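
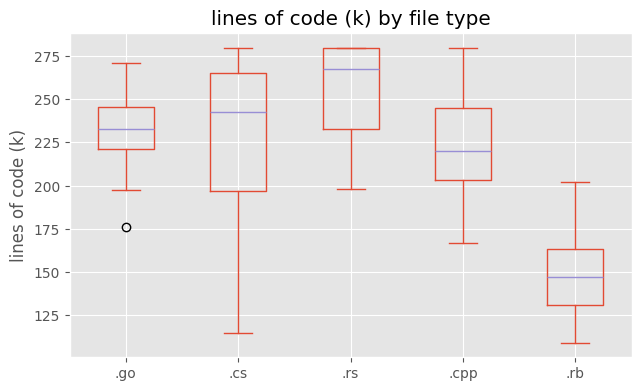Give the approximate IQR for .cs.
Q3 ≈ 270, Q1 ≈ 200; IQR ≈ 70.

≈ 70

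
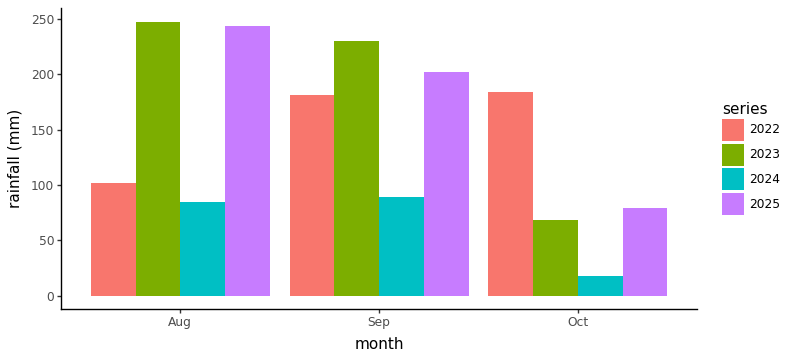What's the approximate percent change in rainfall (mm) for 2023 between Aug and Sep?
≈ -10%

Aug ≈ 250, Sep ≈ 225; (225 − 250) / 250 ≈ -10%.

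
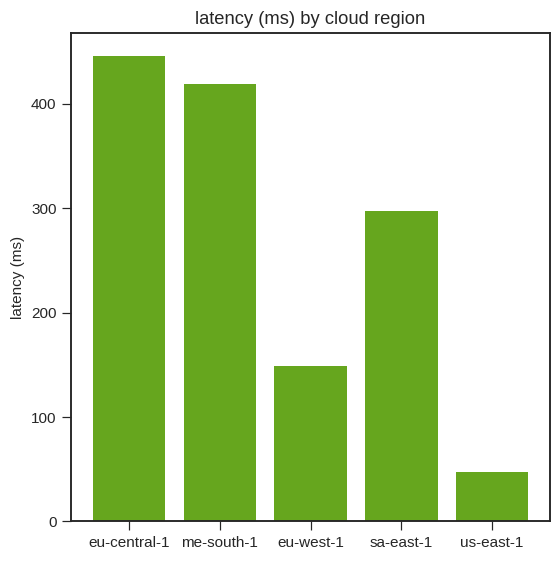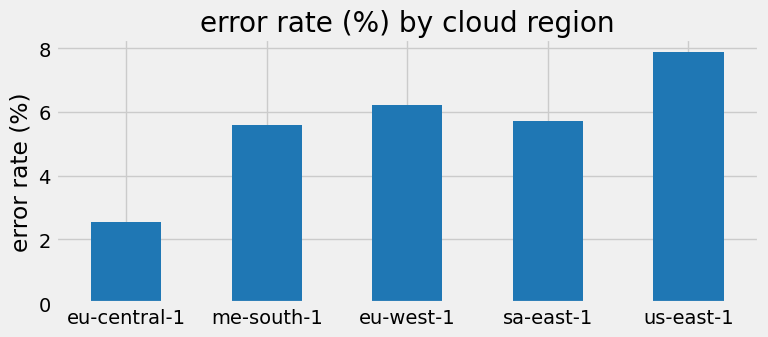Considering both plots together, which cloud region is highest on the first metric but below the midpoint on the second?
eu-central-1

Chart 2 median error rate (%) ≈ 6; below-median cloud regions: eu-central-1, me-south-1. Among those, eu-central-1 has the highest latency (ms) (≈ 450).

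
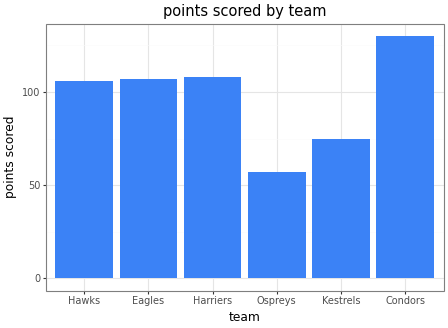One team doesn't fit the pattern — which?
Ospreys ≈ 60; the rest sit between ≈ 80 and ≈ 120.

Ospreys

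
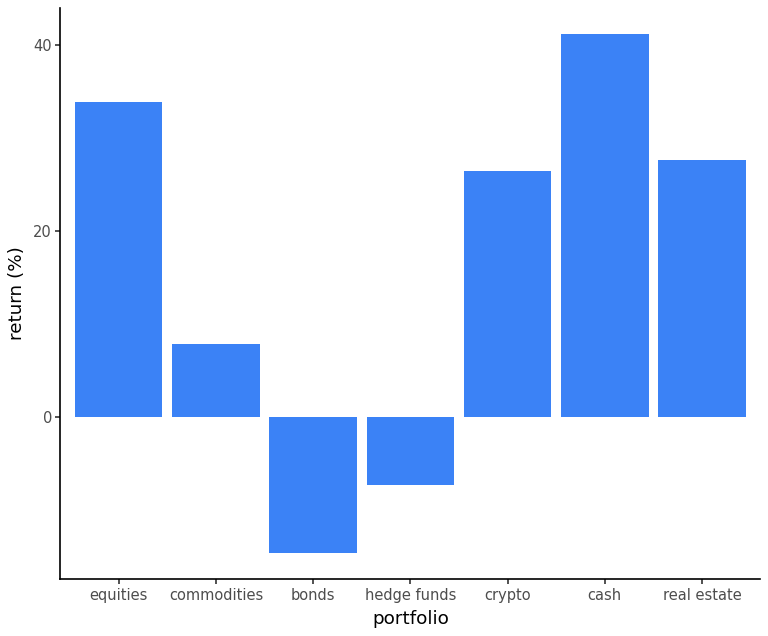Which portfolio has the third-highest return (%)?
real estate

Top 4: cash ≈ 40, equities ≈ 35, real estate ≈ 30, crypto ≈ 25.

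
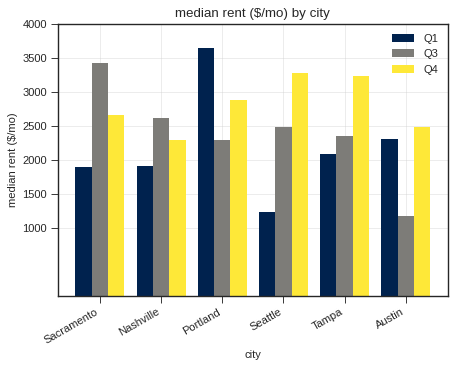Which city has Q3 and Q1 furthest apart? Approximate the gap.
Sacramento: Q3 ≈ 3500, Q1 ≈ 2000 → gap ≈ 1500. Next-largest (Portland) is only ≈ 1000.

Sacramento, ≈ 1500 $/mo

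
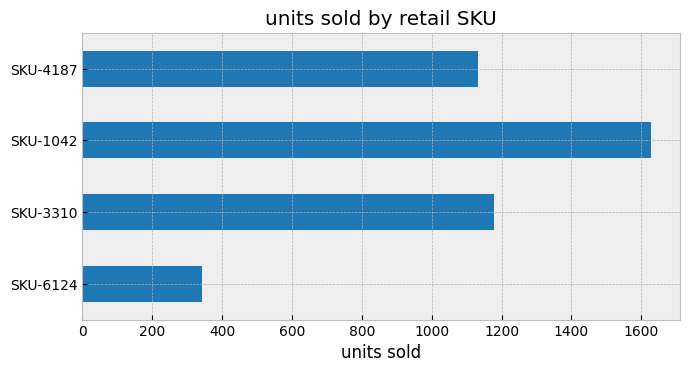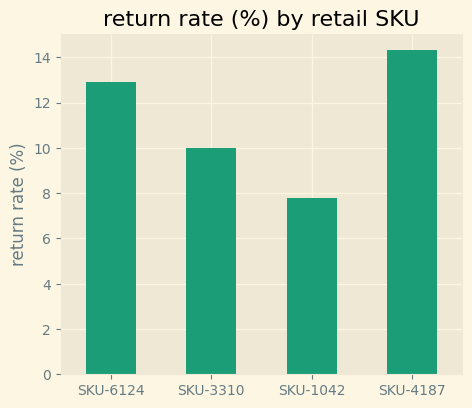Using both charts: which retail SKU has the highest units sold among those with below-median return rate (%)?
SKU-1042

Chart 2 median return rate (%) ≈ 12; below-median retail SKUs: SKU-3310, SKU-1042. Among those, SKU-1042 has the highest units sold (≈ 1600).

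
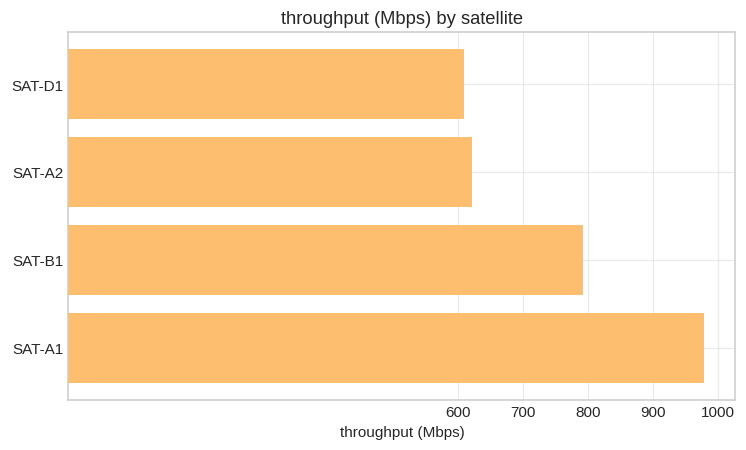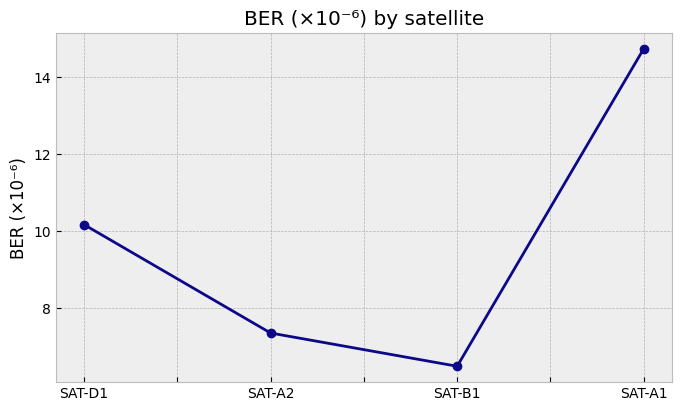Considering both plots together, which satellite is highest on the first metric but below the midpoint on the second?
SAT-B1

Chart 2 median BER (×10⁻⁶) ≈ 8; below-median satellites: SAT-A2, SAT-B1. Among those, SAT-B1 has the highest throughput (Mbps) (≈ 800).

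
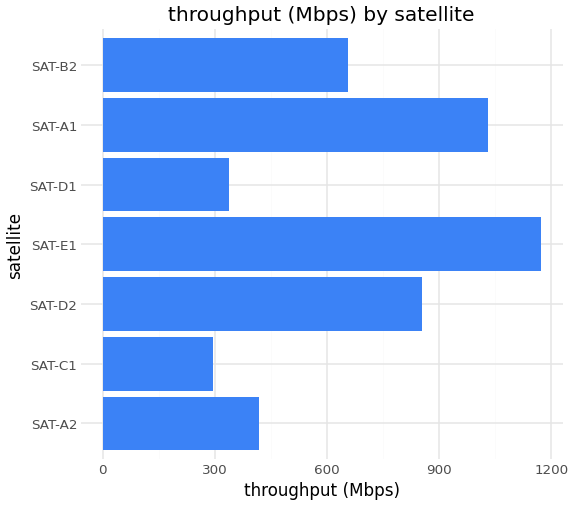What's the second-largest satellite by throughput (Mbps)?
SAT-A1

Top 3: SAT-E1 ≈ 1200, SAT-A1 ≈ 1000, SAT-D2 ≈ 900.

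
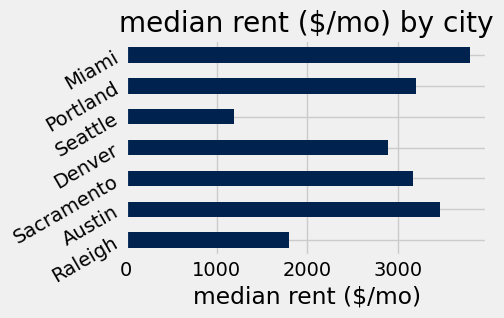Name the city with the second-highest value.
Top 3: Miami ≈ 4000, Austin ≈ 3500, Portland ≈ 3000.

Austin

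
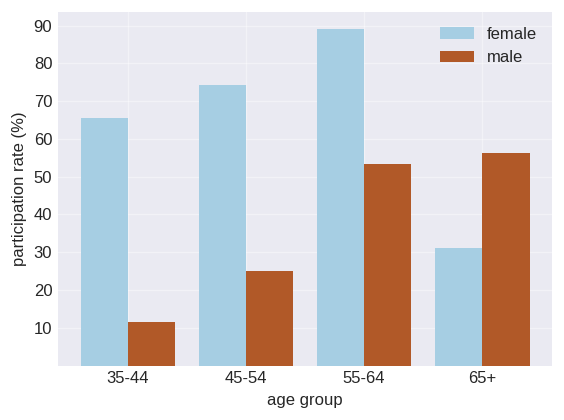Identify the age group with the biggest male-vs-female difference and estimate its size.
35-44: male ≈ 10, female ≈ 70 → gap ≈ 60. Next-largest (45-54) is only ≈ 50.

35-44, ≈ 60 %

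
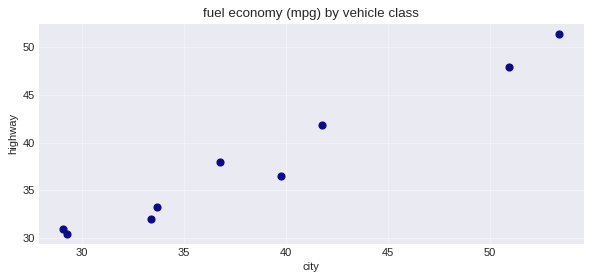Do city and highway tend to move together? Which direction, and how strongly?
positive, strong

Points are positively correlated; strong (|r| ≈ 1.0).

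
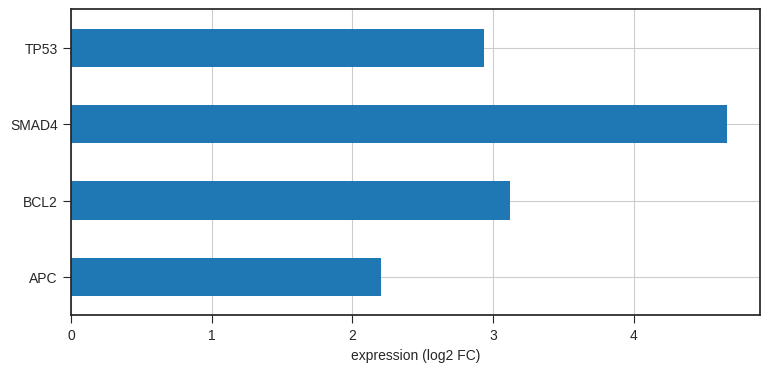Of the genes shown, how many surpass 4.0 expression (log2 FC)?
1

Above 4.0: SMAD4.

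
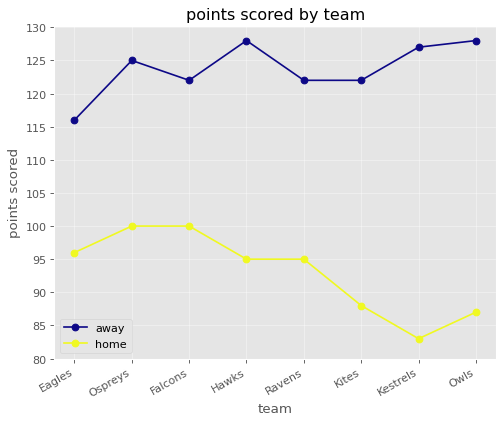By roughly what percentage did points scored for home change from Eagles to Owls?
≈ -10.5%

Eagles ≈ 95, Owls ≈ 85; (85 − 95) / 95 ≈ -10.5%.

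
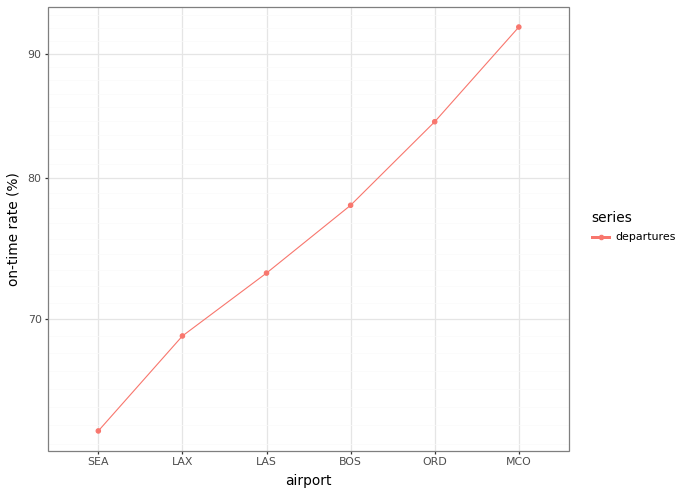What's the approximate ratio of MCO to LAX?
MCO ≈ 90, LAX ≈ 70; 90/70 ≈ 1.29.

≈ 1.29×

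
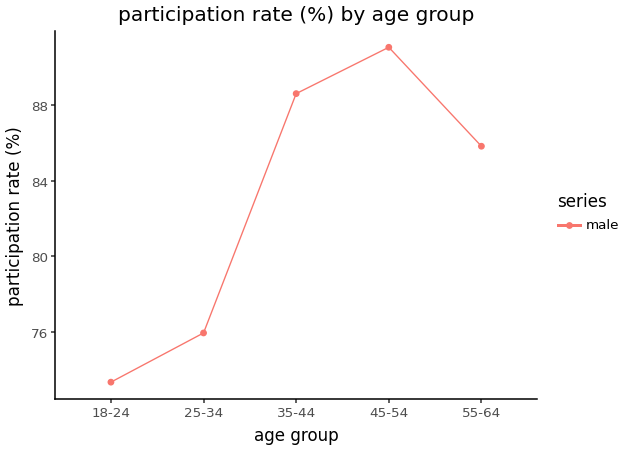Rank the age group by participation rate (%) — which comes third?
Top 4: 45-54 ≈ 92, 35-44 ≈ 88, 55-64 ≈ 86, 25-34 ≈ 76.

55-64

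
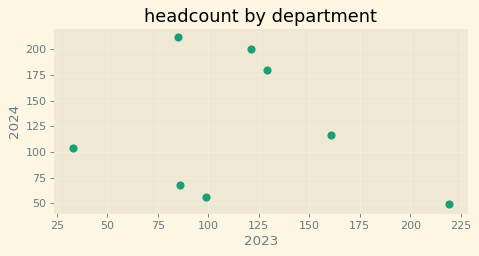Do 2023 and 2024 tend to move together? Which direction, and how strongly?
Points are roughly uncorrelated; weak (|r| ≈ 0.2).

no clear correlation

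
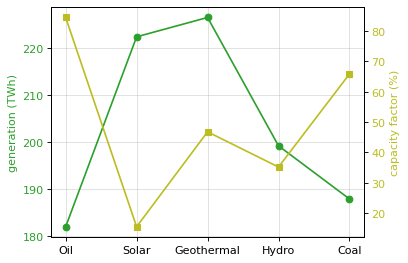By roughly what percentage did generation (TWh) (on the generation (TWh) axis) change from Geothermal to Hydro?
≈ -11.1%

Geothermal ≈ 225, Hydro ≈ 200; (200 − 225) / 225 ≈ -11.1%.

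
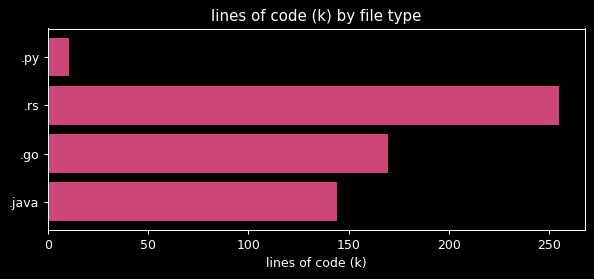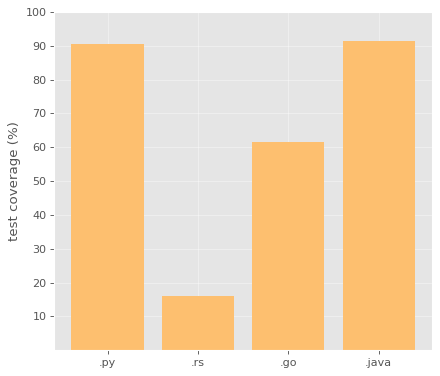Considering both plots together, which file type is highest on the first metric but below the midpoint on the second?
Chart 2 median test coverage (%) ≈ 80; below-median file types: .rs, .go. Among those, .rs has the highest lines of code (k) (≈ 250).

.rs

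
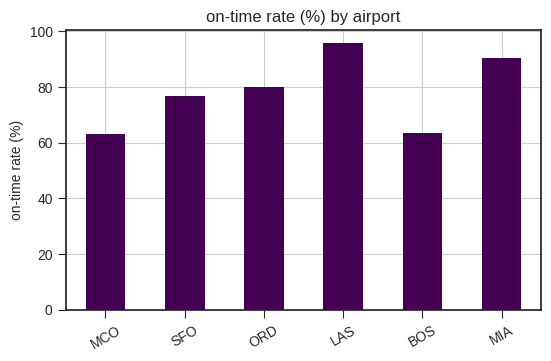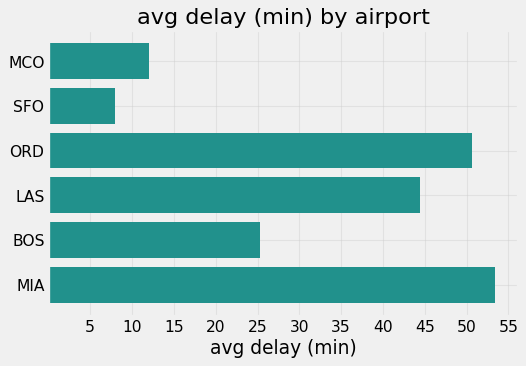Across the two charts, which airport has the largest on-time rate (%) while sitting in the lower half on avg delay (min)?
SFO

Chart 2 median avg delay (min) ≈ 35; below-median airports: MCO, SFO, BOS. Among those, SFO has the highest on-time rate (%) (≈ 80).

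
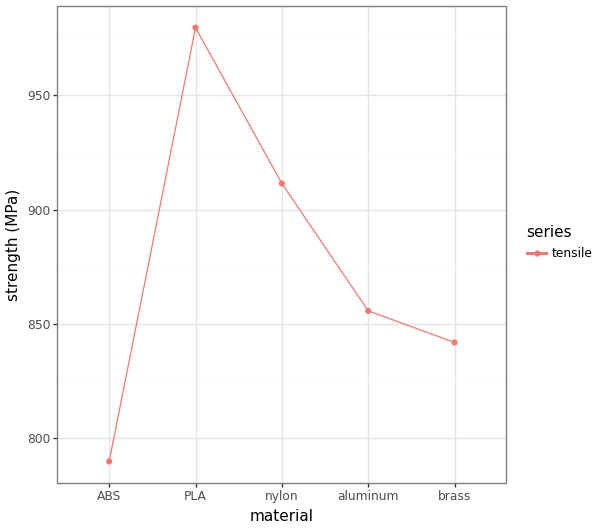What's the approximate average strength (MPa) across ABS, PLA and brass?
≈ 867

(780 + 980 + 840) / 3 ≈ 867.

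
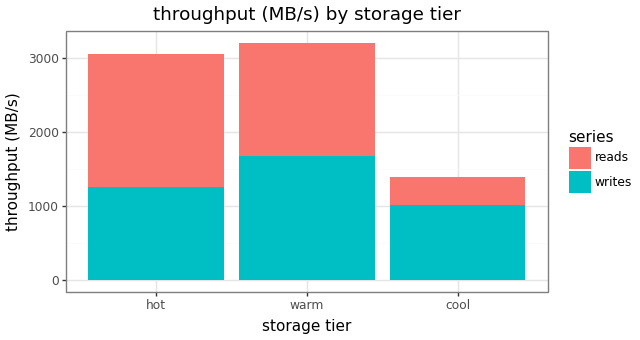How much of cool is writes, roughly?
≈ 1000

writes top ≈ 1000, bottom ≈ 0; segment ≈ 1000.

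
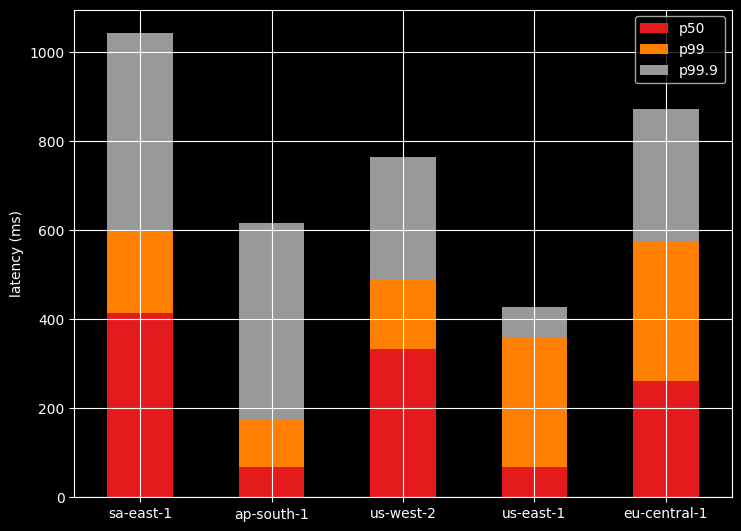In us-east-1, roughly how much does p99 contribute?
p99 top ≈ 400, bottom ≈ 100; segment ≈ 300.

≈ 300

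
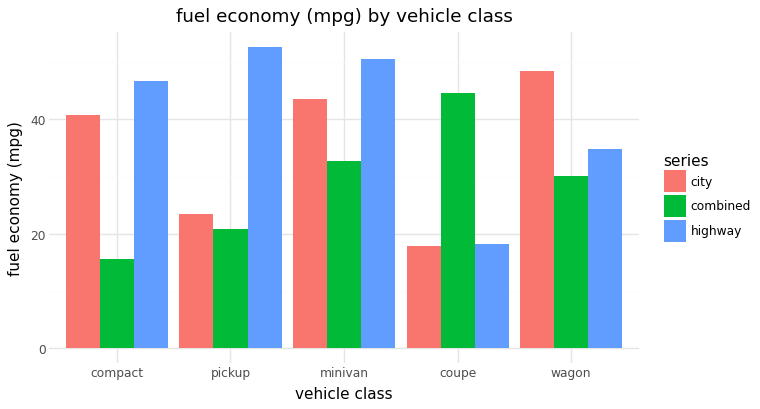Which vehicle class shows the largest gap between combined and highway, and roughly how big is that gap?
pickup, ≈ 35 mpg

pickup: combined ≈ 20, highway ≈ 55 → gap ≈ 35. Next-largest (compact) is only ≈ 30.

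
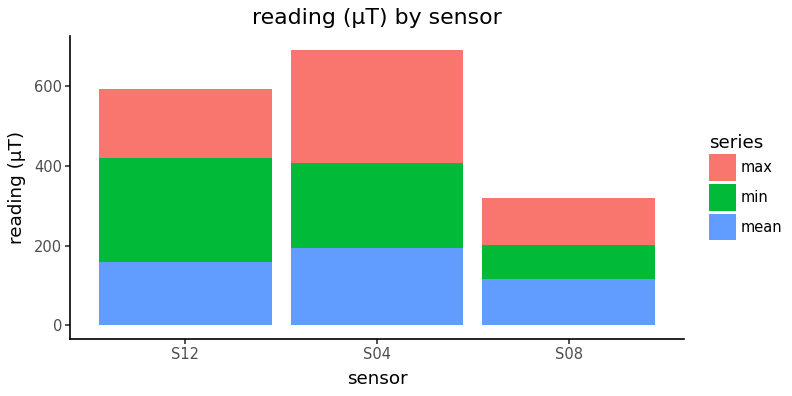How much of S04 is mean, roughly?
≈ 200

mean top ≈ 200, bottom ≈ 0; segment ≈ 200.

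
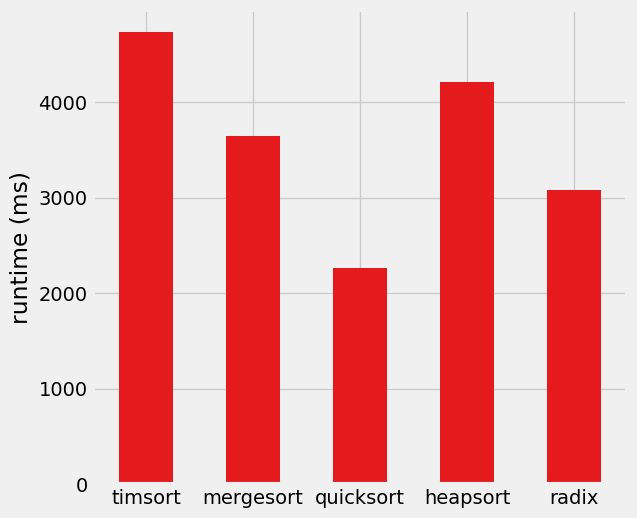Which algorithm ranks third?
Top 4: timsort ≈ 4500, heapsort ≈ 4000, mergesort ≈ 3500, radix ≈ 3000.

mergesort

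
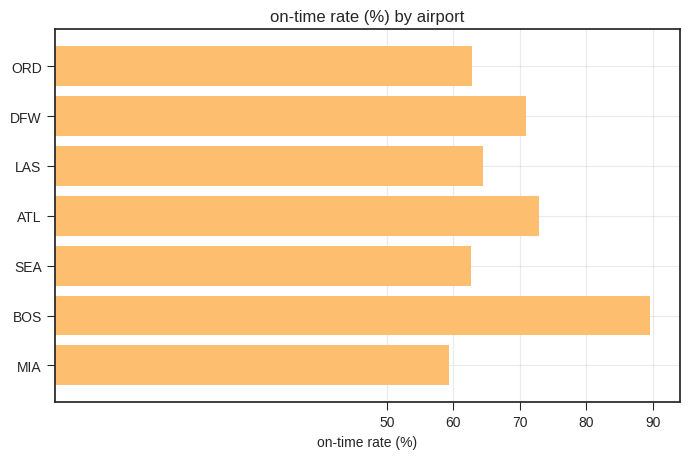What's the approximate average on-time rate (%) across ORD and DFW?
(60 + 70) / 2 ≈ 65.

≈ 65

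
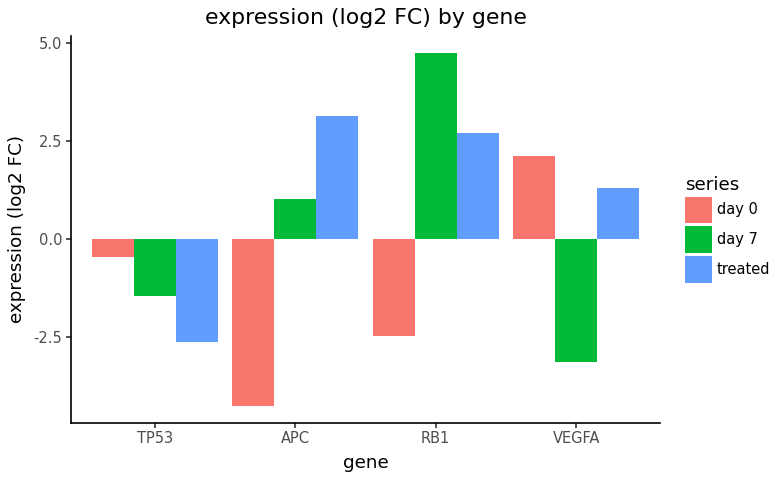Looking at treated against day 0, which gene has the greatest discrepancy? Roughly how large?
APC: treated ≈ 3, day 0 ≈ -4 → gap ≈ 7. Next-largest (RB1) is only ≈ 5.

APC, ≈ 7 log2 FC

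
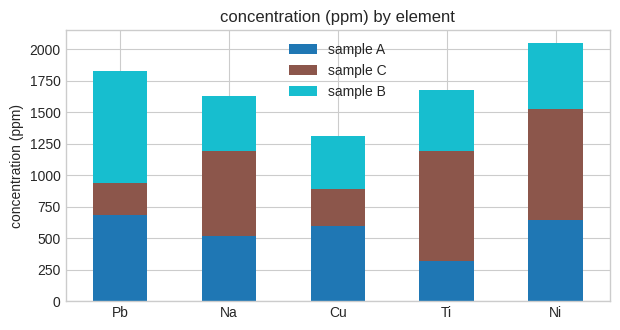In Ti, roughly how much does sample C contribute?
≈ 800

sample C top ≈ 1200, bottom ≈ 400; segment ≈ 800.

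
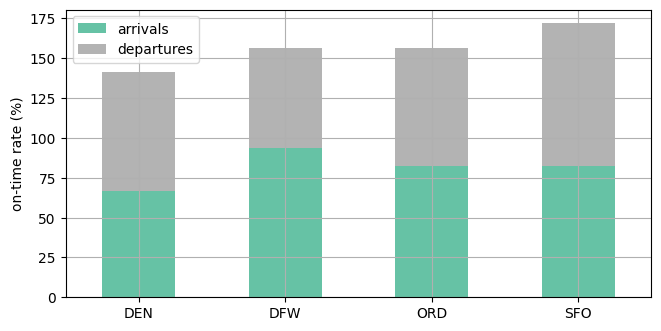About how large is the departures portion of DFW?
departures top ≈ 160, bottom ≈ 100; segment ≈ 60.

≈ 60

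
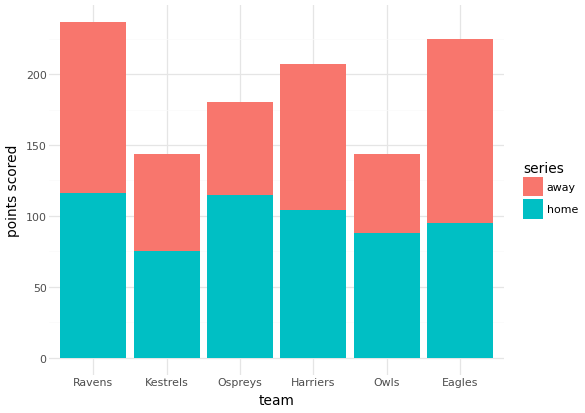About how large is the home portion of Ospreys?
≈ 120

home top ≈ 120, bottom ≈ 0; segment ≈ 120.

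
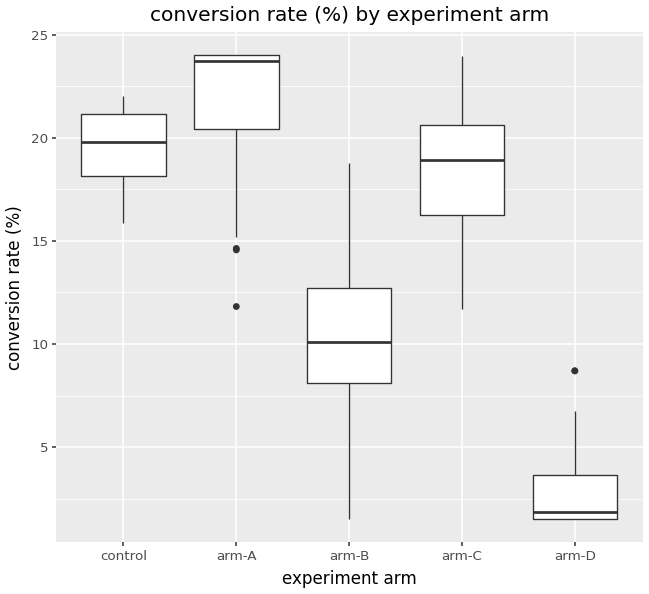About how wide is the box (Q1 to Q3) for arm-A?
Q3 ≈ 24, Q1 ≈ 20; IQR ≈ 4.

≈ 4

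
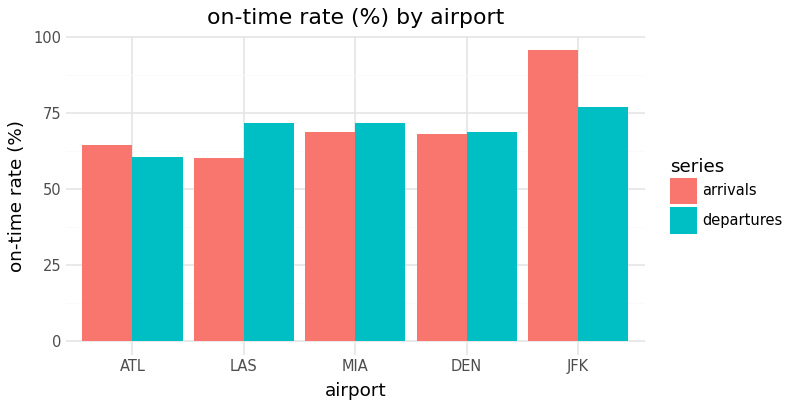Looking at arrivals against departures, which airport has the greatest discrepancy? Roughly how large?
JFK, ≈ 20 %

JFK: arrivals ≈ 100, departures ≈ 80 → gap ≈ 20. Next-largest (LAS) is only ≈ 10.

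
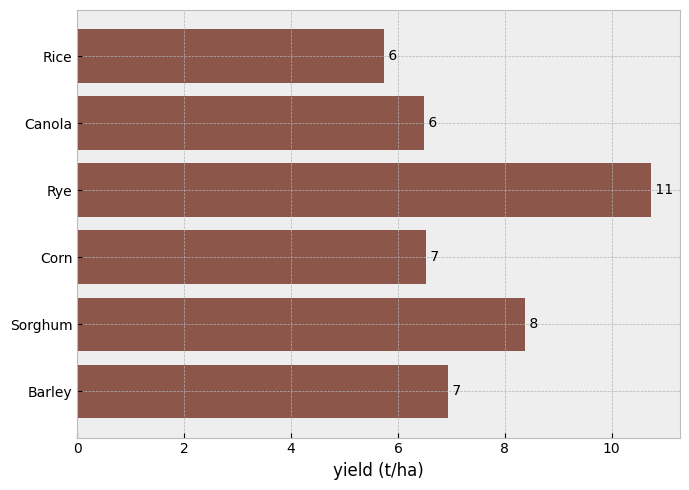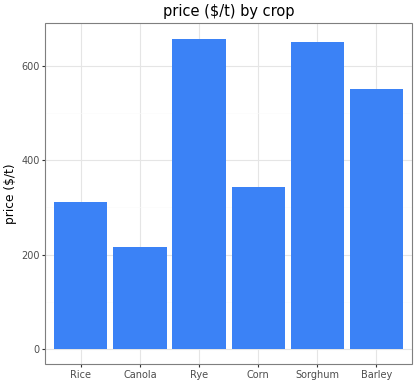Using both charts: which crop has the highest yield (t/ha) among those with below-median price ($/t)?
Corn

Chart 2 median price ($/t) ≈ 400; below-median crops: Rice, Canola, Corn. Among those, Corn has the highest yield (t/ha) (≈ 7).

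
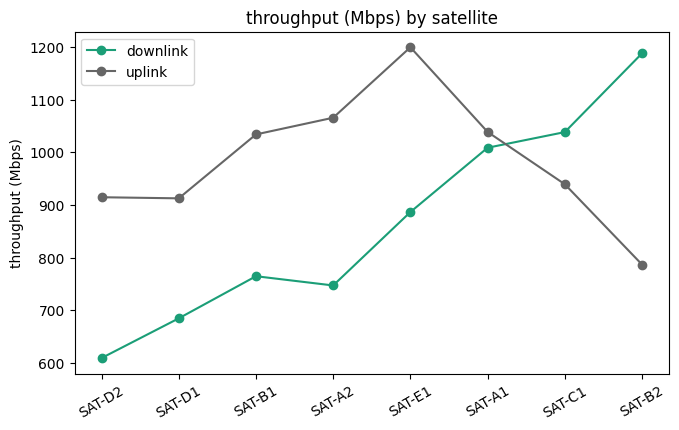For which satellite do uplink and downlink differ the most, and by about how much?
SAT-B2: uplink ≈ 800, downlink ≈ 1200 → gap ≈ 400. Next-largest (SAT-A2) is only ≈ 300.

SAT-B2, ≈ 400 Mbps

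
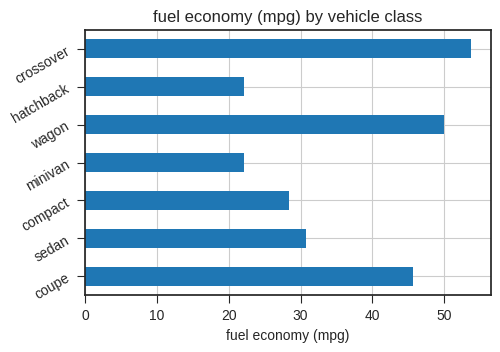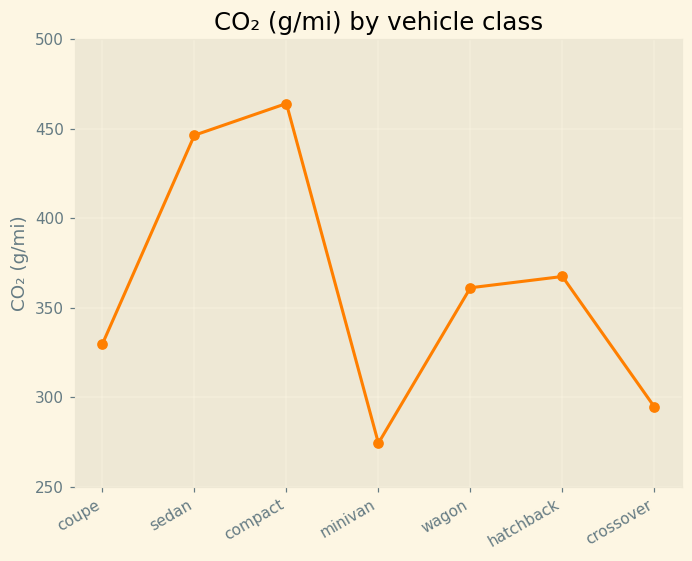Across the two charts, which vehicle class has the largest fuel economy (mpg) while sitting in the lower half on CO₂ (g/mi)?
Chart 2 median CO₂ (g/mi) ≈ 350; below-median vehicle classes: coupe, minivan, crossover. Among those, crossover has the highest fuel economy (mpg) (≈ 55).

crossover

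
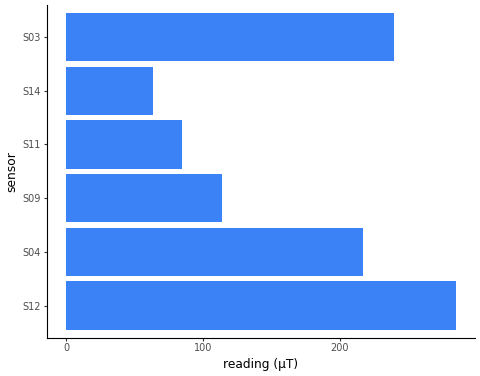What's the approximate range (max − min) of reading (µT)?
Max S12 ≈ 275, min S14 ≈ 75; range ≈ 200.

≈ 200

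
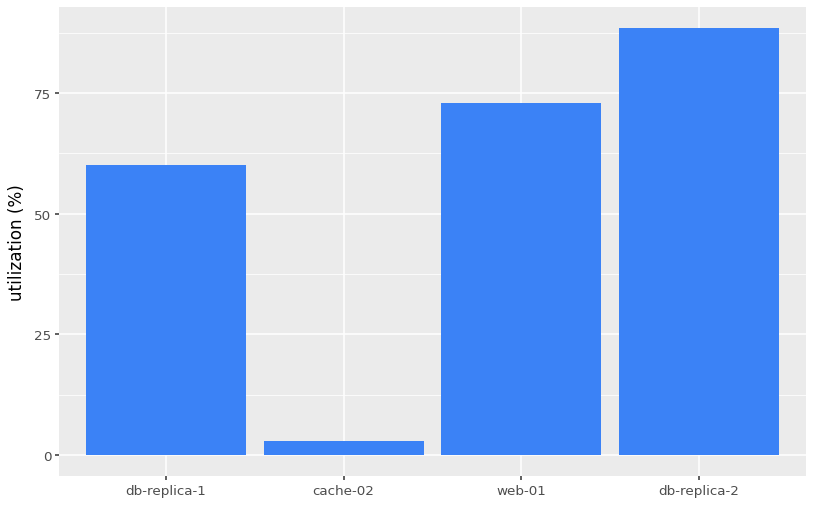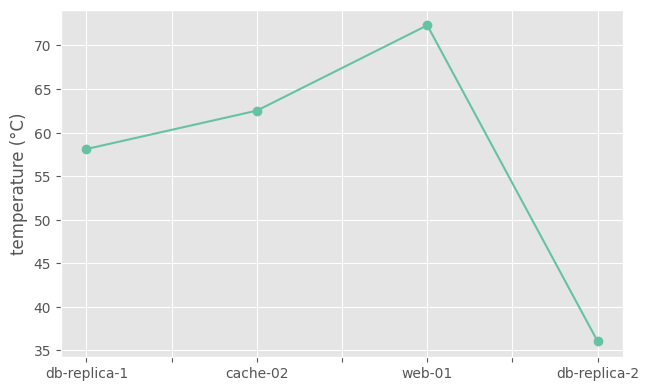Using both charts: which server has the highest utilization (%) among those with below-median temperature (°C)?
db-replica-2

Chart 2 median temperature (°C) ≈ 60; below-median servers: db-replica-1, db-replica-2. Among those, db-replica-2 has the highest utilization (%) (≈ 90).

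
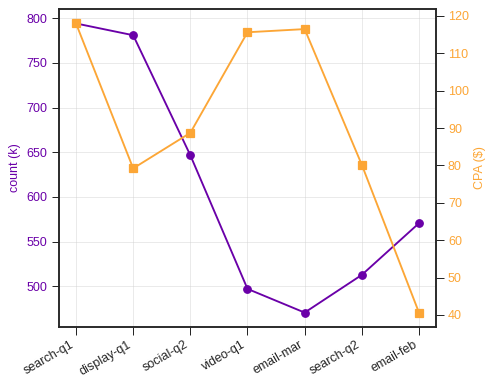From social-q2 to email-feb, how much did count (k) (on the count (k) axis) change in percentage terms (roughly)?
social-q2 ≈ 650, email-feb ≈ 550; (550 − 650) / 650 ≈ -15.4%.

≈ -15.4%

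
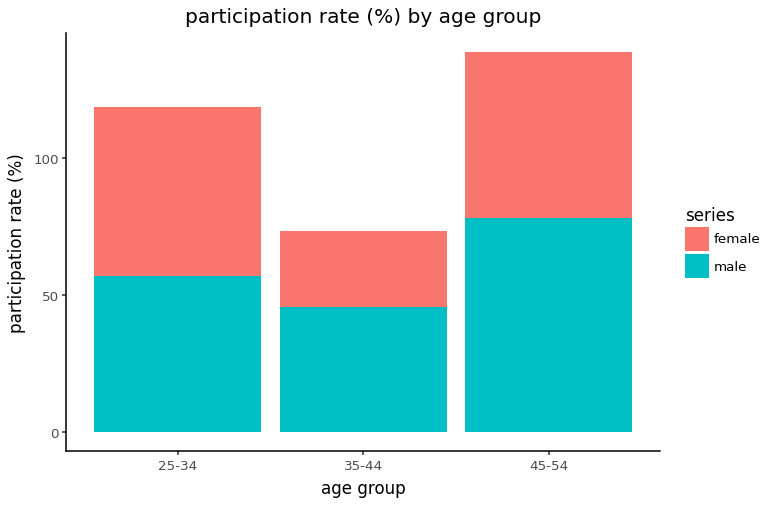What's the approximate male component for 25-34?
≈ 60

male top ≈ 60, bottom ≈ 0; segment ≈ 60.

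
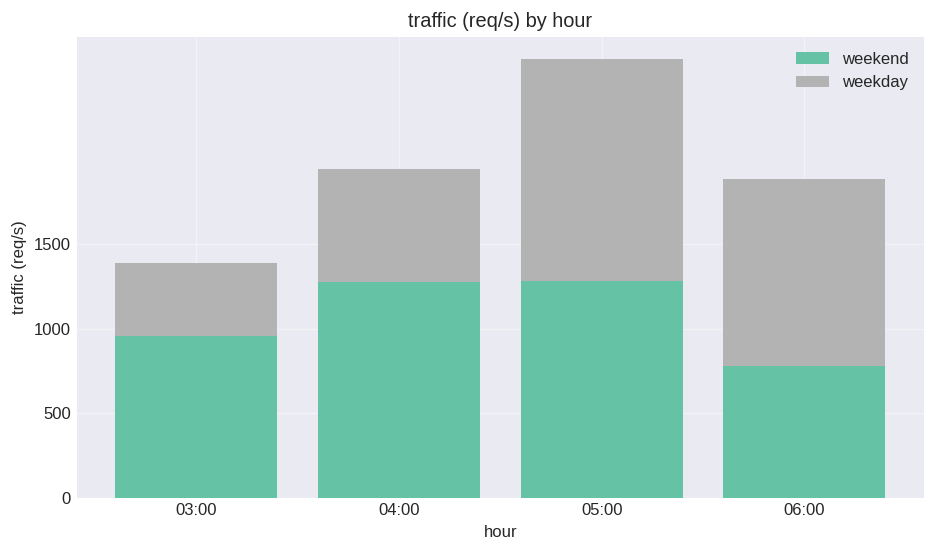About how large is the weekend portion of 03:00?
≈ 1000

weekend top ≈ 1000, bottom ≈ 0; segment ≈ 1000.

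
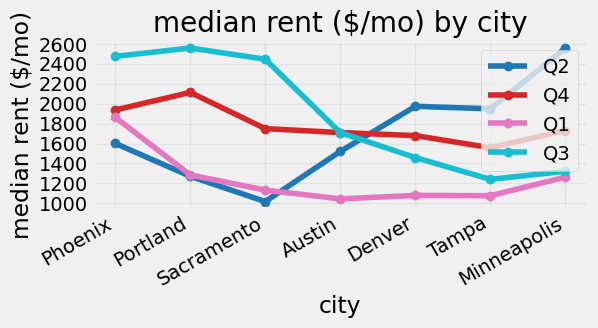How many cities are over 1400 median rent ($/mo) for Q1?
1

Above 1400: Phoenix.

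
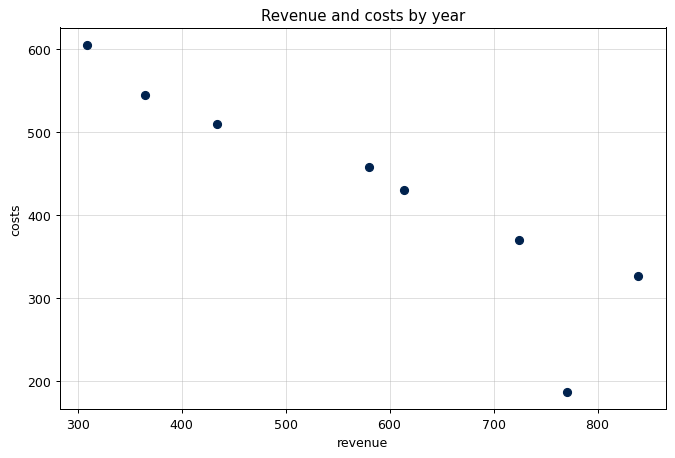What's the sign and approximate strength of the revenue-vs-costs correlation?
Points are negatively correlated; strong (|r| ≈ 0.9).

negative, strong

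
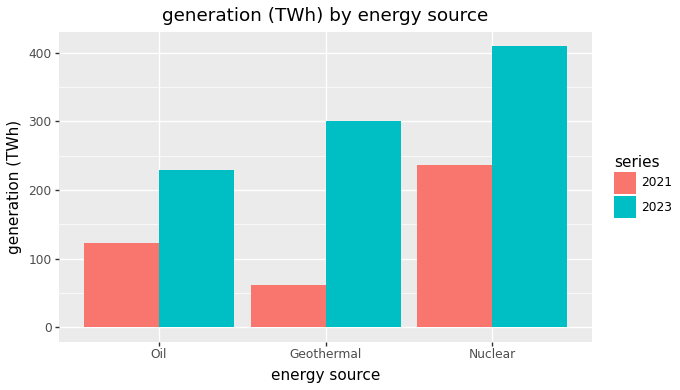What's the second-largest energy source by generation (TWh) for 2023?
Top 3 for 2023: Nuclear ≈ 400, Geothermal ≈ 300, Oil ≈ 250.

Geothermal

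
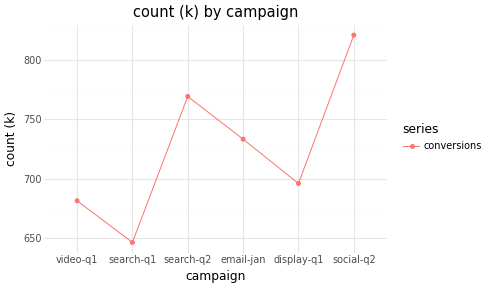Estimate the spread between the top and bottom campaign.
Max social-q2 ≈ 820, min search-q1 ≈ 640; range ≈ 180.

≈ 180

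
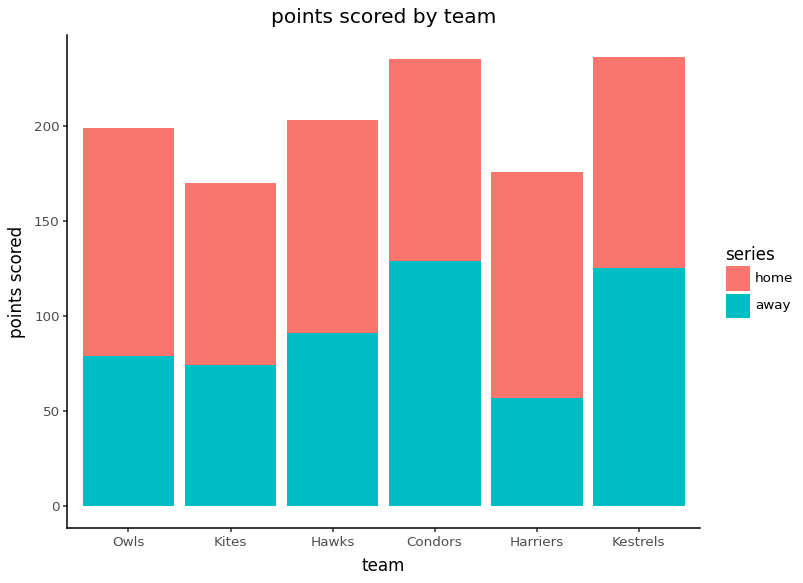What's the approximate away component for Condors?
away top ≈ 120, bottom ≈ 0; segment ≈ 120.

≈ 120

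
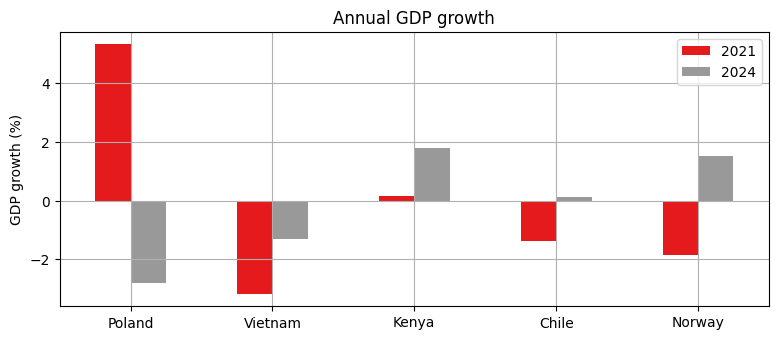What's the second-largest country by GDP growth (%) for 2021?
Top 3 for 2021: Poland ≈ 5, Kenya ≈ 0, Chile ≈ -1.

Kenya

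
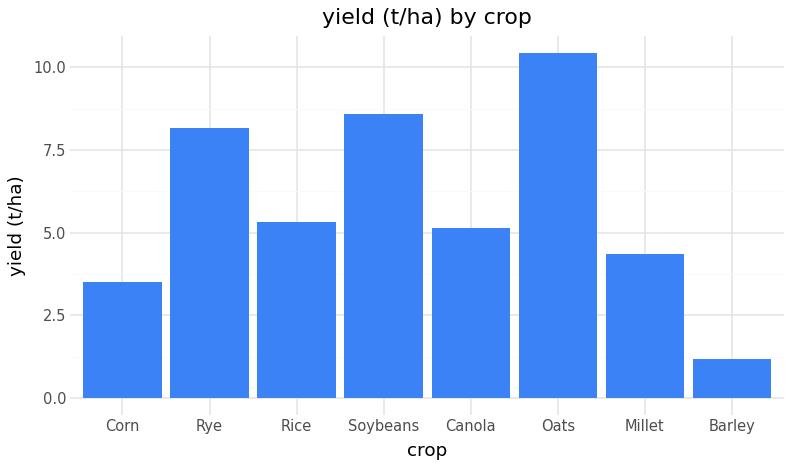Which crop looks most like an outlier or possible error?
Oats ≈ 10; the rest sit between ≈ 1 and ≈ 9.

Oats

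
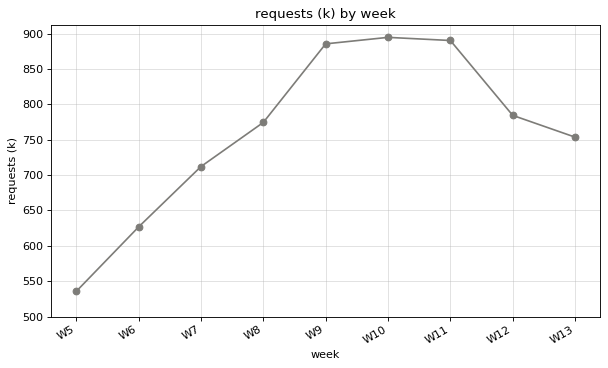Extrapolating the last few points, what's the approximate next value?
Last three: 900, 800, 750 → slope ≈ -75/step → next ≈ 675.

≈ 675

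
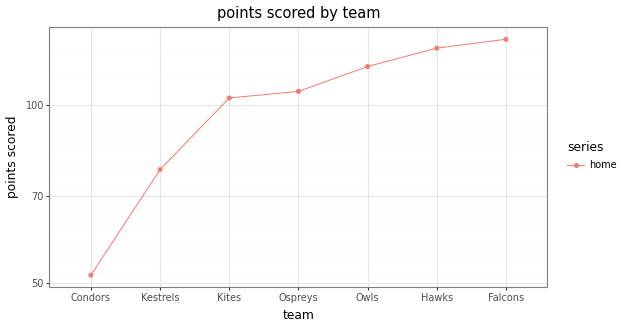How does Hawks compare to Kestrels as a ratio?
≈ 1.5×

Hawks ≈ 120, Kestrels ≈ 80; 120/80 ≈ 1.5.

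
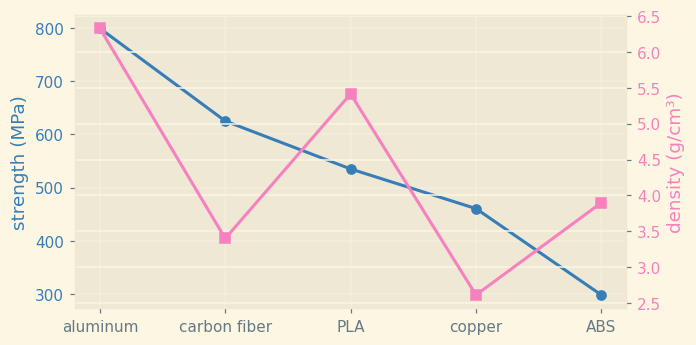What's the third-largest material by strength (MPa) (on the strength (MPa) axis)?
Top 4 (on the strength (MPa) axis): aluminum ≈ 800, carbon fiber ≈ 650, PLA ≈ 550, copper ≈ 450.

PLA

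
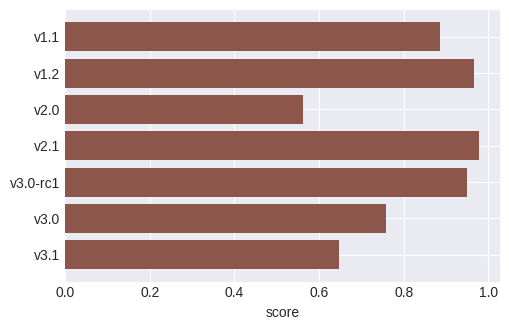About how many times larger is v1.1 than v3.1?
≈ 1.5×

v1.1 ≈ 0.9, v3.1 ≈ 0.6; 0.9/0.6 ≈ 1.5.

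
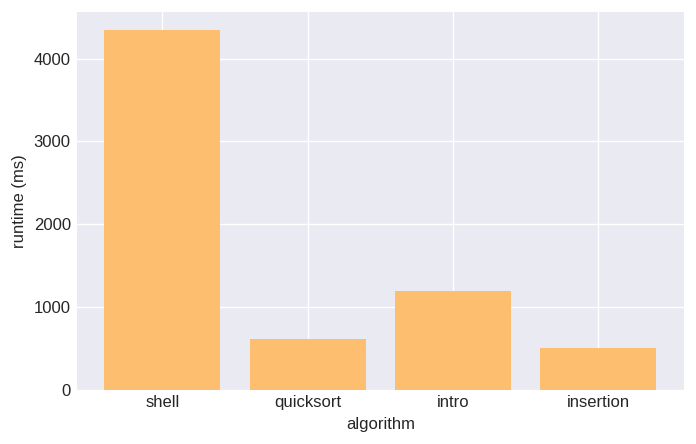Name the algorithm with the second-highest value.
Top 3: shell ≈ 4500, intro ≈ 1000, quicksort ≈ 500.

intro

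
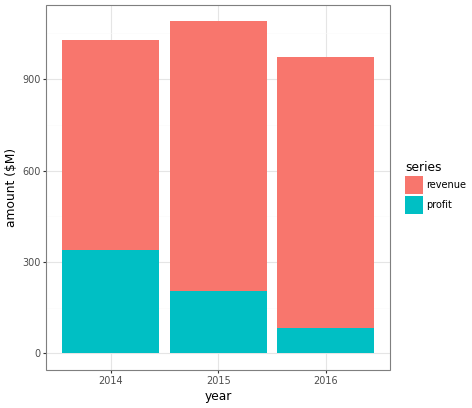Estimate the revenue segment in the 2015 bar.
≈ 900

revenue top ≈ 1100, bottom ≈ 200; segment ≈ 900.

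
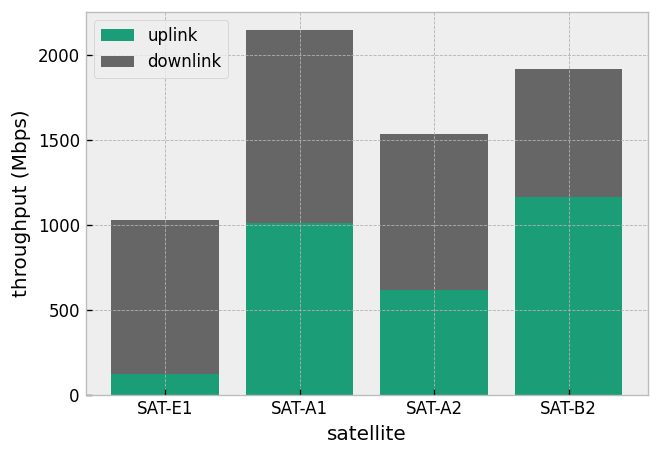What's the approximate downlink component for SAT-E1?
downlink top ≈ 1000, bottom ≈ 200; segment ≈ 800.

≈ 800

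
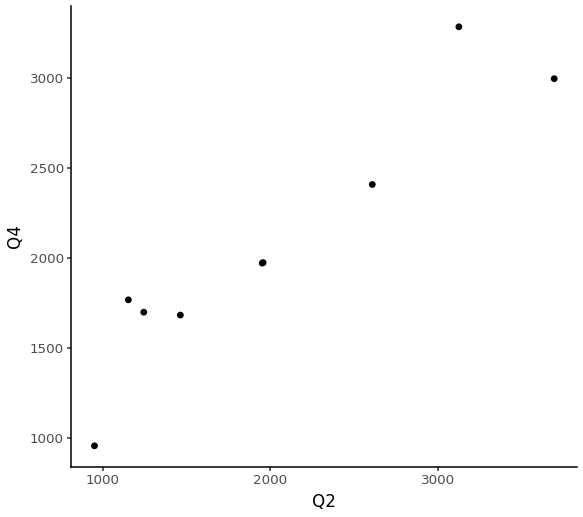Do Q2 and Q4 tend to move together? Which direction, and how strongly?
Points are positively correlated; strong (|r| ≈ 0.9).

positive, strong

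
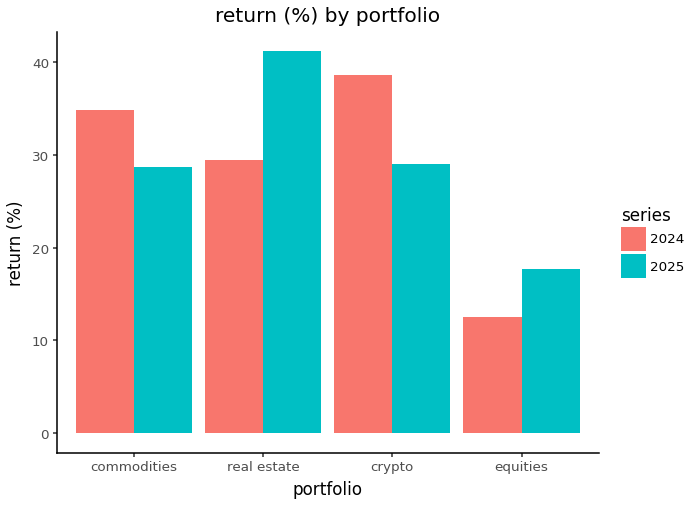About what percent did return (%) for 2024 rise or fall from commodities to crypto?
≈ +14.3%

commodities ≈ 35, crypto ≈ 40; (40 − 35) / 35 ≈ +14.3%.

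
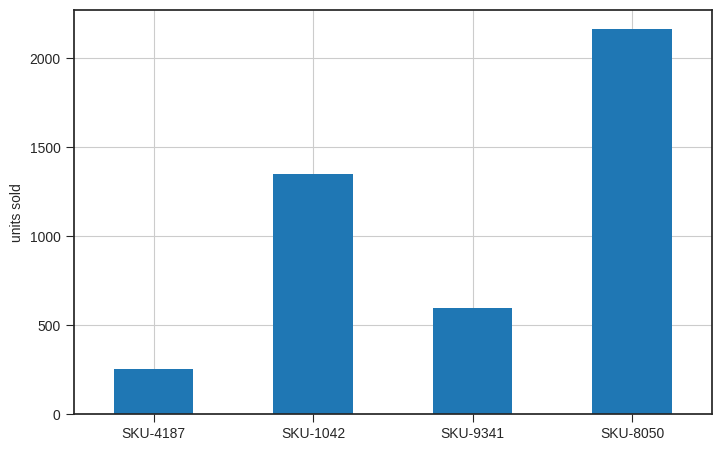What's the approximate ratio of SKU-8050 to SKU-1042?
≈ 1.57×

SKU-8050 ≈ 2200, SKU-1042 ≈ 1400; 2200/1400 ≈ 1.57.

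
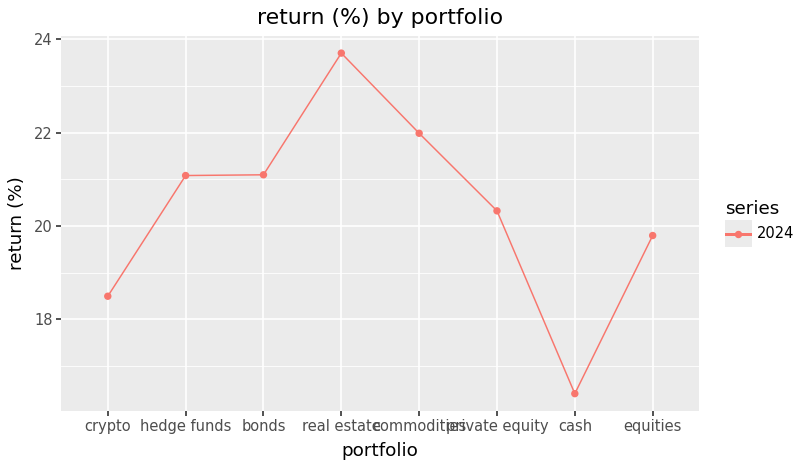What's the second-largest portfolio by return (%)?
Top 3: real estate ≈ 24, commodities ≈ 22, bonds ≈ 21.

commodities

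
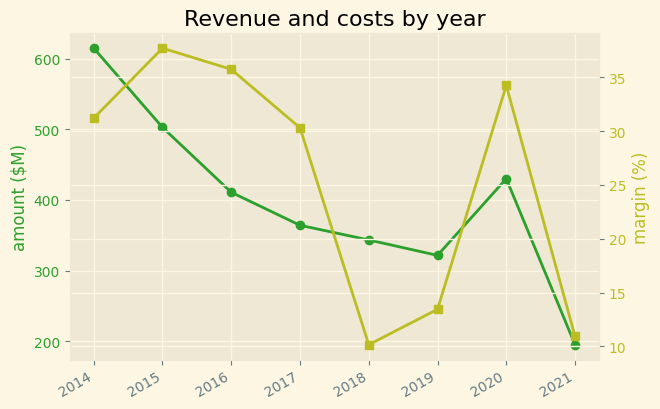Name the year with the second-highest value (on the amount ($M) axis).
Top 3 (on the amount ($M) axis): 2014 ≈ 600, 2015 ≈ 500, 2020 ≈ 450.

2015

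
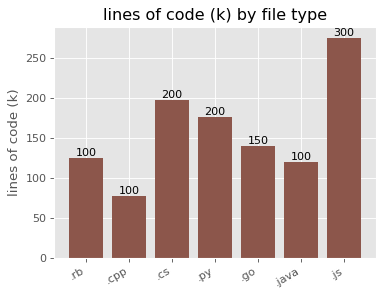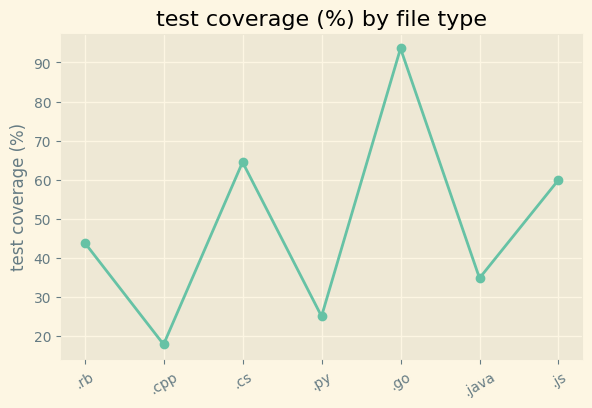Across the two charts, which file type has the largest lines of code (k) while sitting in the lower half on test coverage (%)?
Chart 2 median test coverage (%) ≈ 40; below-median file types: .cpp, .py, .java. Among those, .py has the highest lines of code (k) (≈ 200).

.py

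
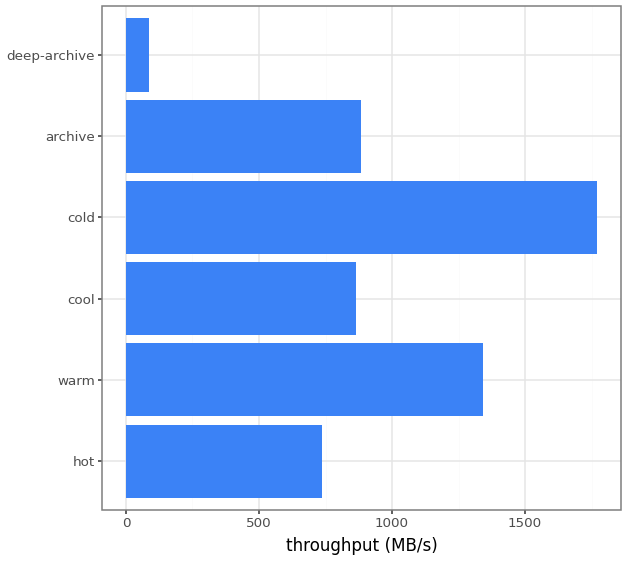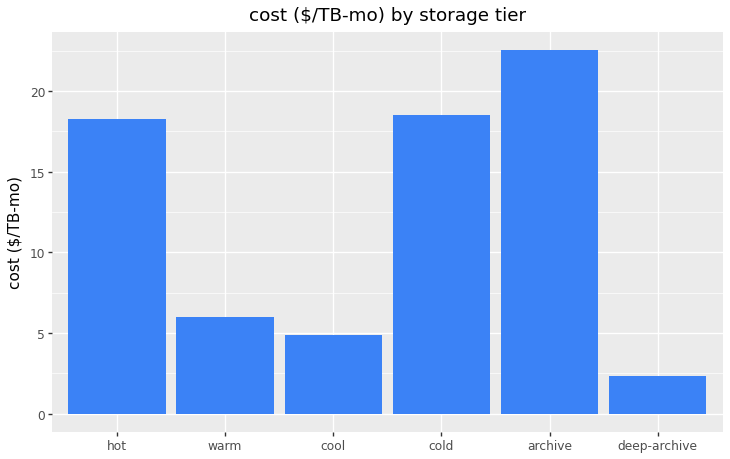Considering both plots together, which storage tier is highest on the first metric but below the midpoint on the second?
Chart 2 median cost ($/TB-mo) ≈ 10; below-median storage tiers: warm, cool, deep-archive. Among those, warm has the highest throughput (MB/s) (≈ 1400).

warm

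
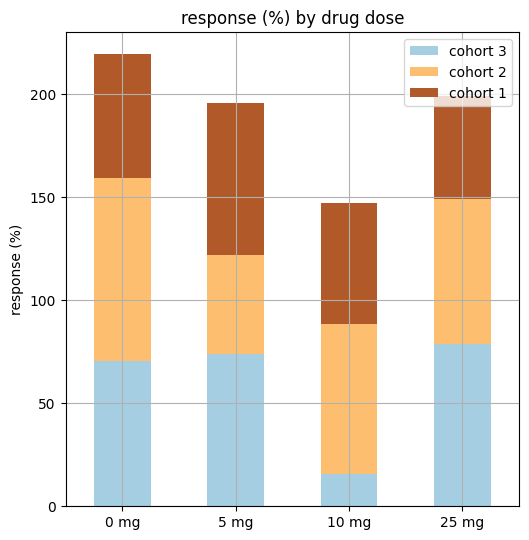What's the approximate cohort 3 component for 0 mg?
≈ 80

cohort 3 top ≈ 80, bottom ≈ 0; segment ≈ 80.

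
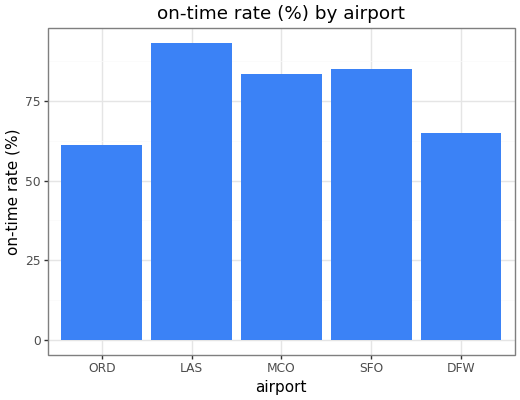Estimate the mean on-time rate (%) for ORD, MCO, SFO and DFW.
≈ 72

(60 + 80 + 90 + 60) / 4 ≈ 72.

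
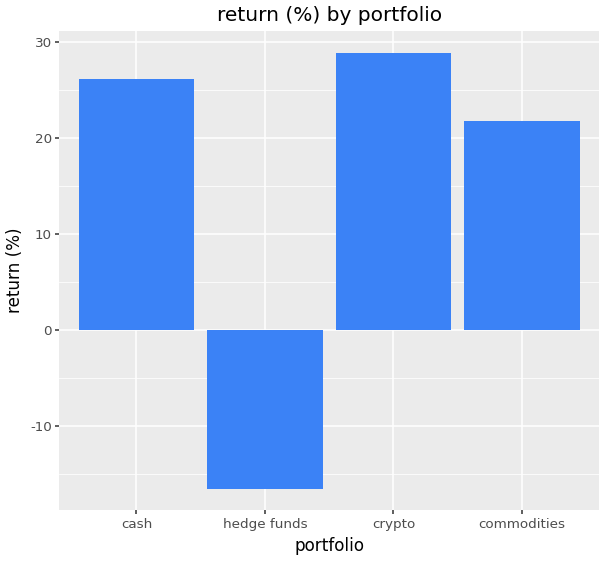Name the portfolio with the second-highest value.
cash

Top 3: crypto ≈ 30, cash ≈ 25, commodities ≈ 20.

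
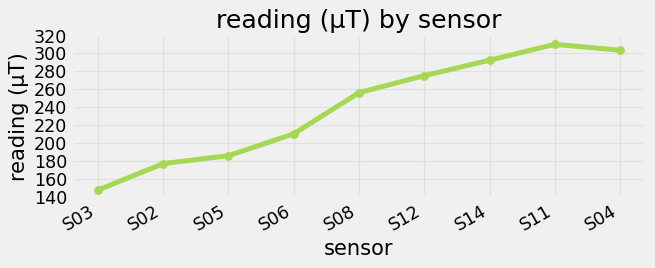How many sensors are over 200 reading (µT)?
Above 200: S06, S08, S12, S14, S11, S04.

6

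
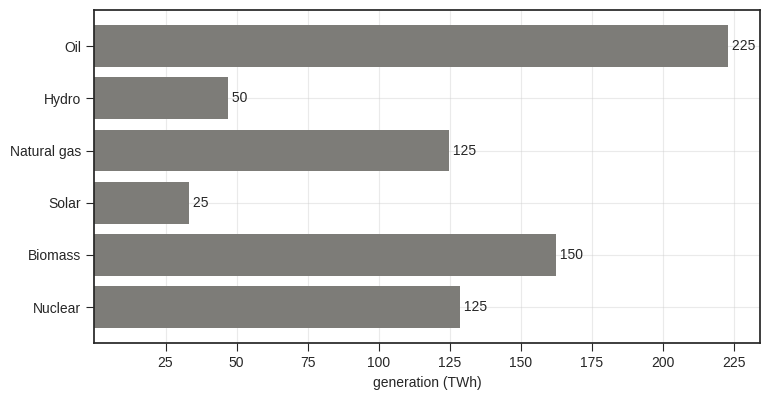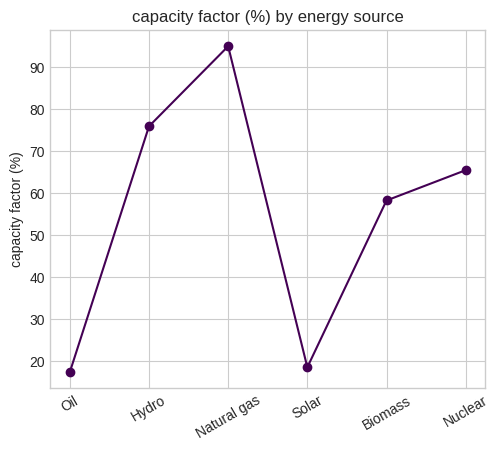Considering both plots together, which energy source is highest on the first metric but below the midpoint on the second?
Chart 2 median capacity factor (%) ≈ 60; below-median energy sources: Oil, Solar, Biomass. Among those, Oil has the highest generation (TWh) (≈ 225).

Oil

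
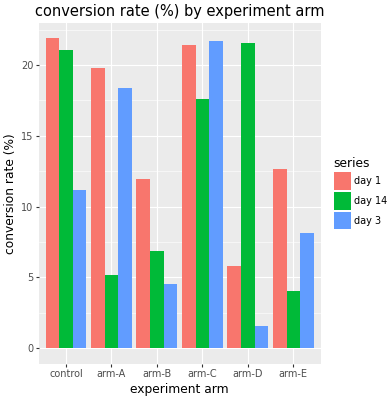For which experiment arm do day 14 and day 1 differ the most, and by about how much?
arm-D, ≈ 16 %

arm-D: day 14 ≈ 22, day 1 ≈ 6 → gap ≈ 16. Next-largest (arm-A) is only ≈ 14.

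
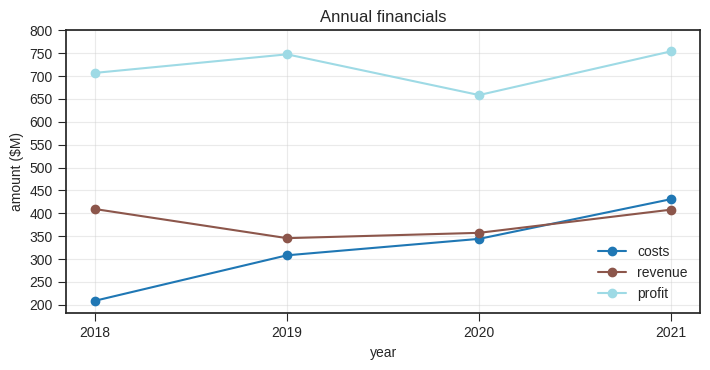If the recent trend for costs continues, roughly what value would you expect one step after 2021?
Last three: 300, 350, 450 → slope ≈ 75/step → next ≈ 525.

≈ 525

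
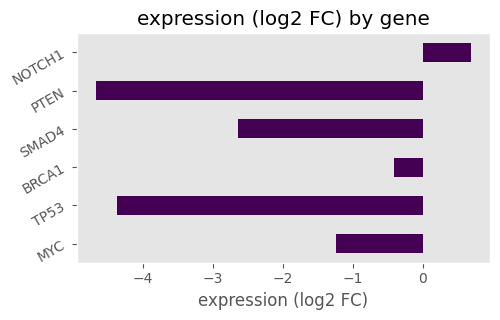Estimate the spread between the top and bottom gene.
Max NOTCH1 ≈ 0.5, min PTEN ≈ -4.5; range ≈ 5.0.

≈ 5.0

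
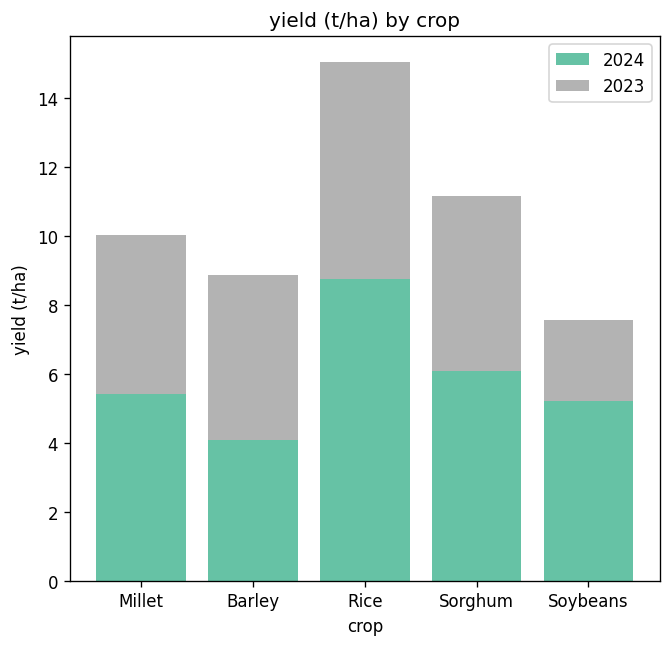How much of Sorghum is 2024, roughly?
≈ 6

2024 top ≈ 6, bottom ≈ 0; segment ≈ 6.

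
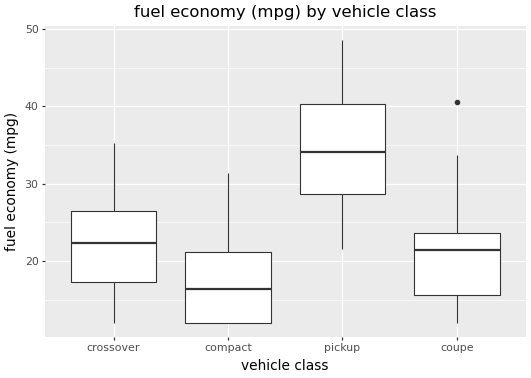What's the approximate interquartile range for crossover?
Q3 ≈ 26, Q1 ≈ 18; IQR ≈ 8.

≈ 8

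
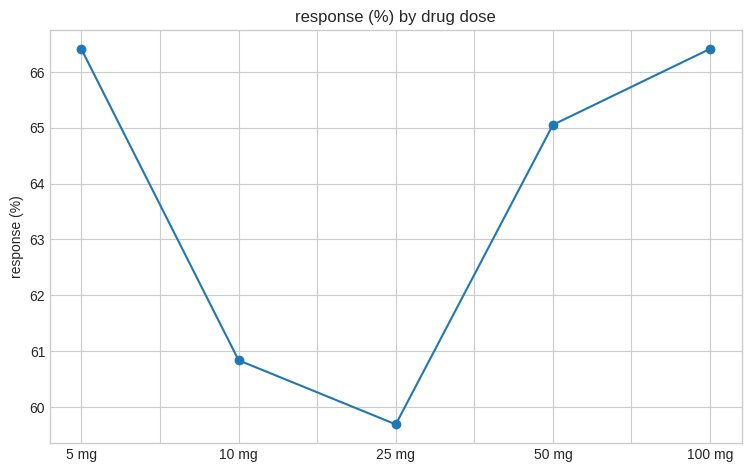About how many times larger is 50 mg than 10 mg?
50 mg ≈ 65, 10 mg ≈ 61; 65/61 ≈ 1.07.

≈ 1.07×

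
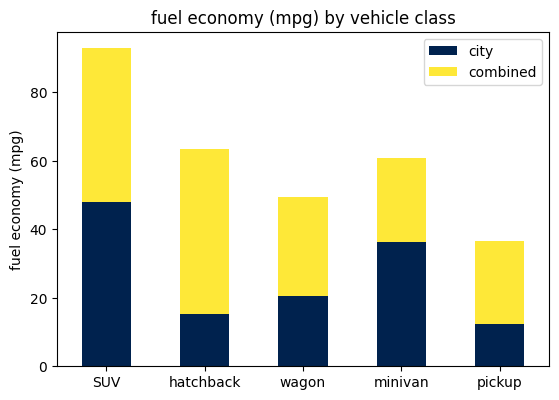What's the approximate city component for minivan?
city top ≈ 40, bottom ≈ 0; segment ≈ 40.

≈ 40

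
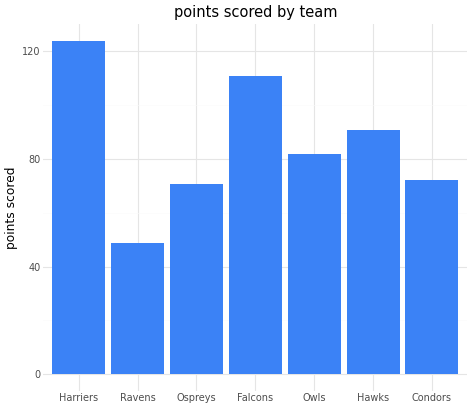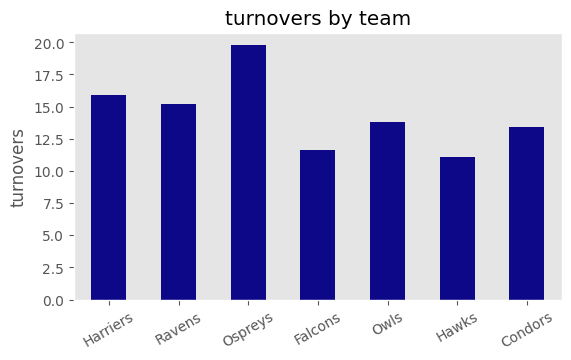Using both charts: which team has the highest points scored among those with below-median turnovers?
Falcons

Chart 2 median turnovers ≈ 14; below-median teams: Falcons, Hawks, Condors. Among those, Falcons has the highest points scored (≈ 120).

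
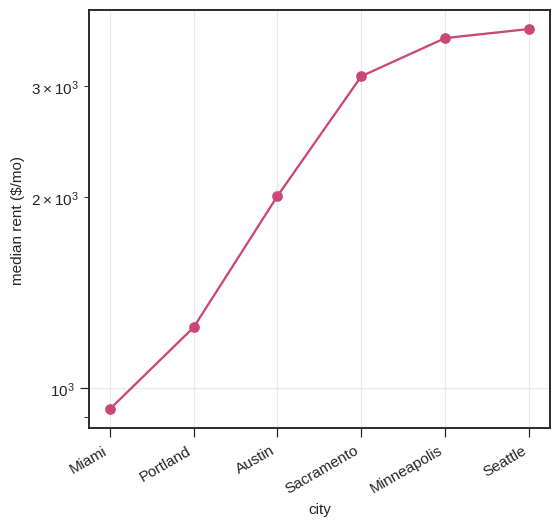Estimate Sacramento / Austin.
Sacramento ≈ 3000, Austin ≈ 2000; 3000/2000 ≈ 1.5.

≈ 1.5×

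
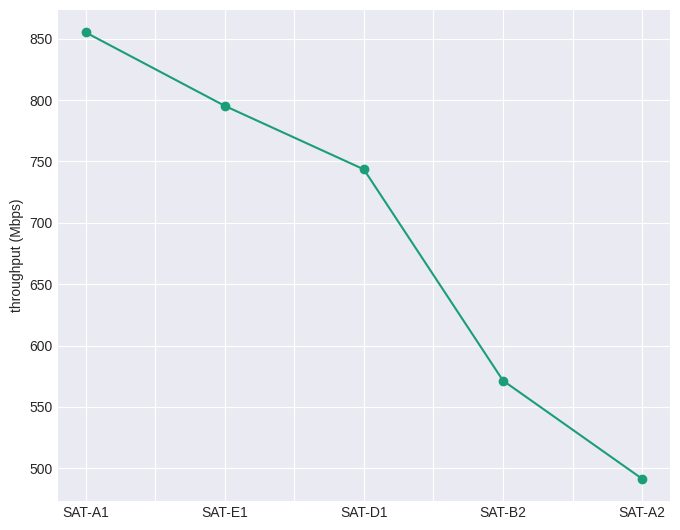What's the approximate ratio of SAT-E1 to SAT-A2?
≈ 1.6×

SAT-E1 ≈ 800, SAT-A2 ≈ 500; 800/500 ≈ 1.6.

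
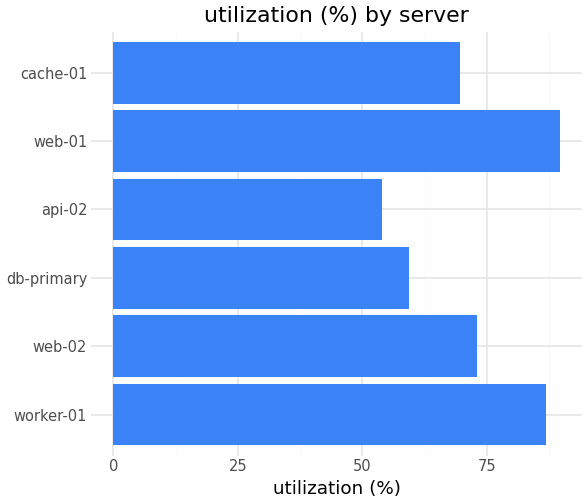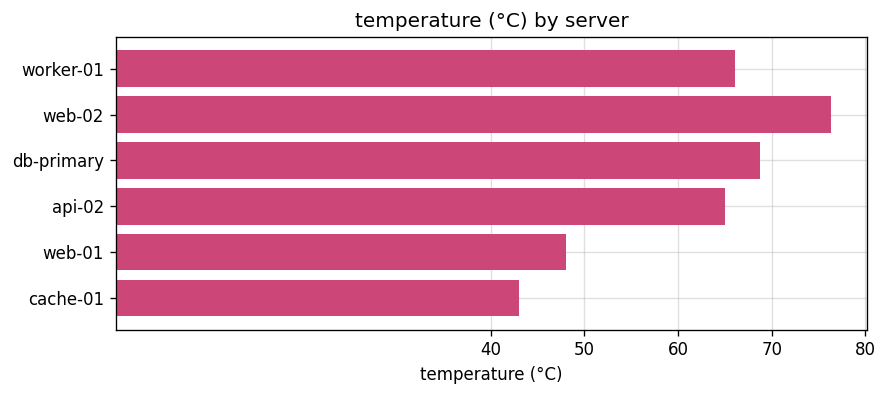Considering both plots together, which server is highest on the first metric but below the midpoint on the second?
web-01

Chart 2 median temperature (°C) ≈ 70; below-median servers: api-02, web-01, cache-01. Among those, web-01 has the highest utilization (%) (≈ 90).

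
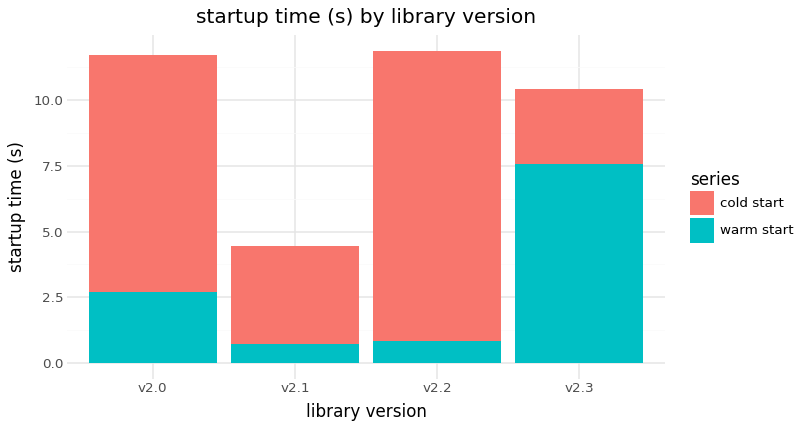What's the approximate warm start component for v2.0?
≈ 3

warm start top ≈ 3, bottom ≈ 0; segment ≈ 3.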